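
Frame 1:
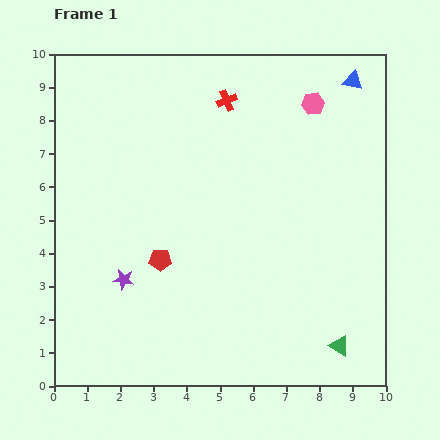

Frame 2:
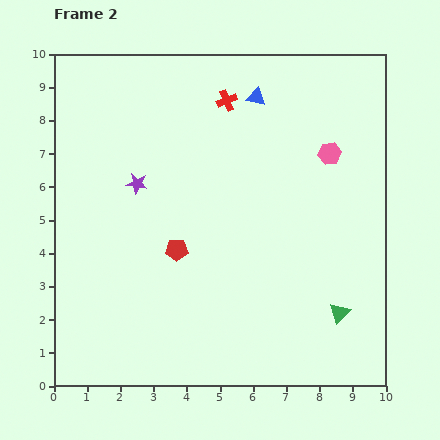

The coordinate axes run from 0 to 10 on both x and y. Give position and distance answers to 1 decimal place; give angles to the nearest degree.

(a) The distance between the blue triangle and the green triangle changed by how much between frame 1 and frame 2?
-1.0

Distance in frame 1: 8.0. Distance in frame 2: 7.0.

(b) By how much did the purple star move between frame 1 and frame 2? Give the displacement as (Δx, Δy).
(0.4, 2.9)

The purple star was at (2.1, 3.2) in frame 1 and (2.5, 6.1) in frame 2.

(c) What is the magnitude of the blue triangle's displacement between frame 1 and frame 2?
2.9

The blue triangle moved from (9.0, 9.2) to (6.1, 8.7), a distance of √(2.9² + 0.5²) ≈ 2.9.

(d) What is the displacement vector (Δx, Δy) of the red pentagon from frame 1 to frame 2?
(0.5, 0.3)

The red pentagon was at (3.2, 3.8) in frame 1 and (3.7, 4.1) in frame 2.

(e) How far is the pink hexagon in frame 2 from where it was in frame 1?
1.6

The pink hexagon moved from (7.8, 8.5) to (8.3, 7.0), a distance of √(0.5² + 1.5²) ≈ 1.6.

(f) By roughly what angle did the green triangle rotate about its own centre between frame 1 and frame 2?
41° clockwise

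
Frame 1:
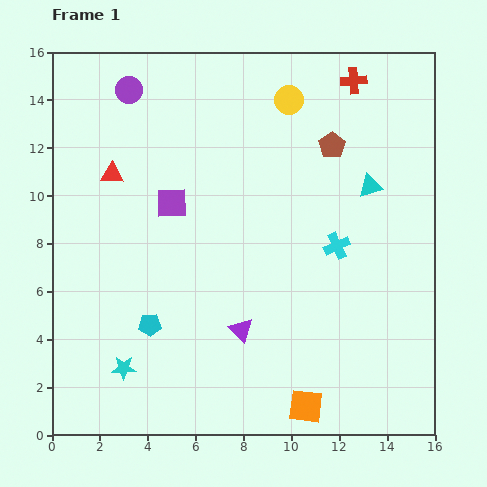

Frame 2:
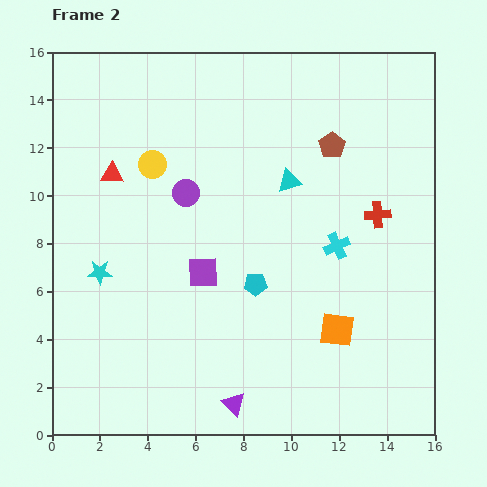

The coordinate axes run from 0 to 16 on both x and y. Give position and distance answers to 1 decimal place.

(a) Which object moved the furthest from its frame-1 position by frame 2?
the yellow circle

(moved 6.3; next 5.7)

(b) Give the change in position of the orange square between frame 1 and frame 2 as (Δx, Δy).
(1.3, 3.2)

The orange square was at (10.6, 1.2) in frame 1 and (11.9, 4.4) in frame 2.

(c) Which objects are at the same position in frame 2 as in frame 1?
the cyan cross, the red triangle, the brown pentagon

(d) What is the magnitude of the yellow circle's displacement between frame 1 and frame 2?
6.3

The yellow circle moved from (9.9, 14.0) to (4.2, 11.3), a distance of √(5.7² + 2.7²) ≈ 6.3.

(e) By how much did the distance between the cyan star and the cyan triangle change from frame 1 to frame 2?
-4.0

Distance in frame 1: 12.8. Distance in frame 2: 8.8.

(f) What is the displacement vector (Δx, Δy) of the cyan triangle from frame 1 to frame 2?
(-3.4, 0.2)

The cyan triangle was at (13.3, 10.4) in frame 1 and (9.9, 10.6) in frame 2.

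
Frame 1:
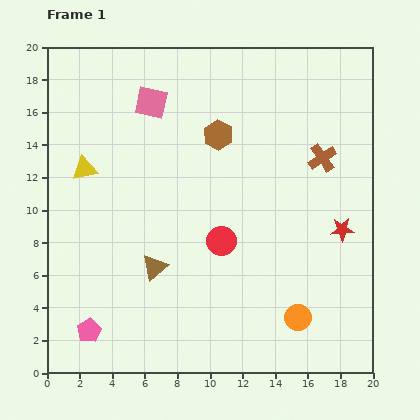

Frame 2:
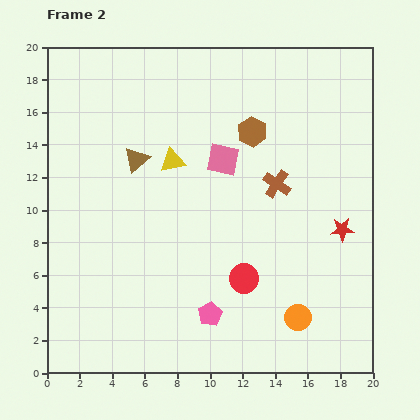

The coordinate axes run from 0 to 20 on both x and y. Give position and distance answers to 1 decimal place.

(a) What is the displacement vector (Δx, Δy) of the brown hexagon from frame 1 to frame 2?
(2.1, 0.2)

The brown hexagon was at (10.5, 14.6) in frame 1 and (12.6, 14.8) in frame 2.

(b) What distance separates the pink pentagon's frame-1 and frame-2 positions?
7.5

The pink pentagon moved from (2.6, 2.6) to (10.0, 3.6), a distance of √(7.4² + 1.0²) ≈ 7.5.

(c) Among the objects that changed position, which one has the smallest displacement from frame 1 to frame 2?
the brown hexagon

(moved 2.1)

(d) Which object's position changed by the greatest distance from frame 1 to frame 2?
the pink pentagon

(moved 7.5; next 6.7)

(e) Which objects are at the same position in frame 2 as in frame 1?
the orange circle, the red star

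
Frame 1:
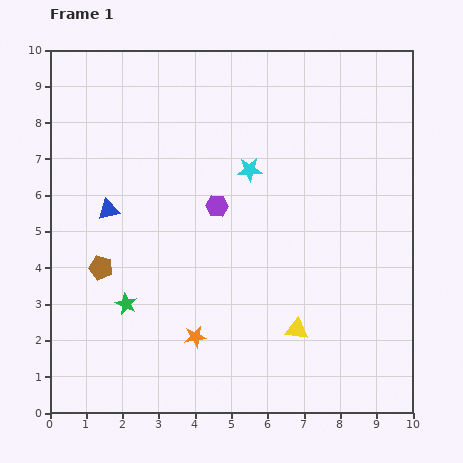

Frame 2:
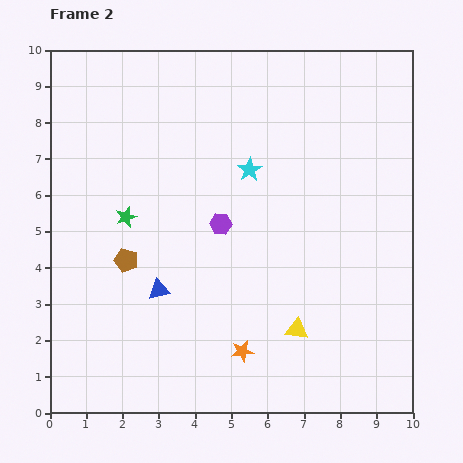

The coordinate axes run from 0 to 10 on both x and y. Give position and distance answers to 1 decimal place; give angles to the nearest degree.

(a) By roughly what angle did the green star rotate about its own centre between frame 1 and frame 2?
28° clockwise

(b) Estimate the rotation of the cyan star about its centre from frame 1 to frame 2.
30° counter-clockwise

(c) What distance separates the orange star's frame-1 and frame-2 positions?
1.4

The orange star moved from (4.0, 2.1) to (5.3, 1.7), a distance of √(1.3² + 0.4²) ≈ 1.4.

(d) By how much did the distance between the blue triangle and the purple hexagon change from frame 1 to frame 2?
-0.5

Distance in frame 1: 3.0. Distance in frame 2: 2.5.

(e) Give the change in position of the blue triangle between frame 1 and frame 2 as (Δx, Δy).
(1.4, -2.2)

The blue triangle was at (1.6, 5.6) in frame 1 and (3.0, 3.4) in frame 2.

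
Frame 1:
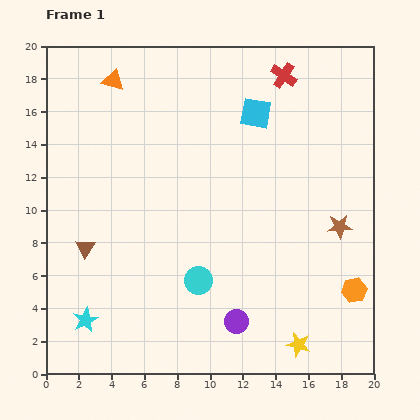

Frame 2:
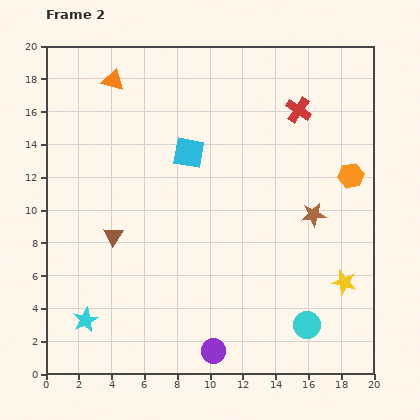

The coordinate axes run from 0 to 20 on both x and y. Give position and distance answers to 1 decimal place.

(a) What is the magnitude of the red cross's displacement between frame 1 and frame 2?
2.3

The red cross moved from (14.5, 18.2) to (15.4, 16.1), a distance of √(0.9² + 2.1²) ≈ 2.3.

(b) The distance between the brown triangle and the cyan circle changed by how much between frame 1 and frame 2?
+5.8

Distance in frame 1: 7.2. Distance in frame 2: 13.0.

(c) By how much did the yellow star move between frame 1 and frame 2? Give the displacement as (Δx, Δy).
(2.8, 3.8)

The yellow star was at (15.4, 1.8) in frame 1 and (18.2, 5.6) in frame 2.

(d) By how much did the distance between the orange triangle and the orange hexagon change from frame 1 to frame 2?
-3.9

Distance in frame 1: 19.5. Distance in frame 2: 15.6.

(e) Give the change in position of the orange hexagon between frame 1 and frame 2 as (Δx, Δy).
(-0.2, 7.0)

The orange hexagon was at (18.8, 5.1) in frame 1 and (18.6, 12.1) in frame 2.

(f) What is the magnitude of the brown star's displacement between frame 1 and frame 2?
1.7

The brown star moved from (17.9, 9.0) to (16.3, 9.7), a distance of √(1.6² + 0.7²) ≈ 1.7.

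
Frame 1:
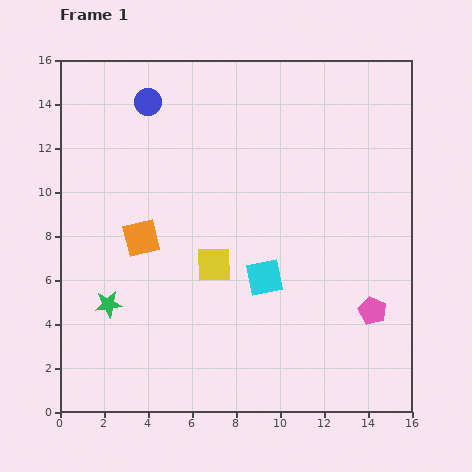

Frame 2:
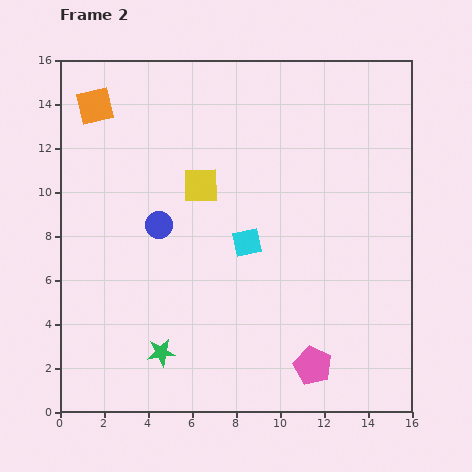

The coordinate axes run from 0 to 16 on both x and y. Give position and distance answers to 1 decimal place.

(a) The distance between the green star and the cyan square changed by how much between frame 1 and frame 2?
-0.9

Distance in frame 1: 7.2. Distance in frame 2: 6.3.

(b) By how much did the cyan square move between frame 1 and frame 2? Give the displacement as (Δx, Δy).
(-0.8, 1.6)

The cyan square was at (9.3, 6.1) in frame 1 and (8.5, 7.7) in frame 2.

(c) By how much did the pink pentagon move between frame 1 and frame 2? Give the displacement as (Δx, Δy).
(-2.7, -2.5)

The pink pentagon was at (14.2, 4.6) in frame 1 and (11.5, 2.1) in frame 2.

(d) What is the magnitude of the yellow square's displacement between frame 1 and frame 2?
3.6

The yellow square moved from (7.0, 6.7) to (6.4, 10.3), a distance of √(0.6² + 3.6²) ≈ 3.6.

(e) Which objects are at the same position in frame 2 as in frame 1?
none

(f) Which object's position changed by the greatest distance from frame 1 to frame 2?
the orange square

(moved 6.4; next 5.6)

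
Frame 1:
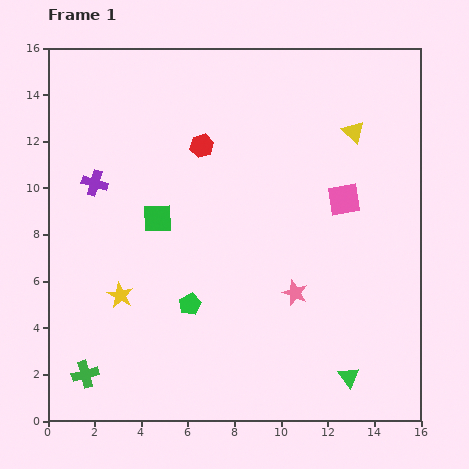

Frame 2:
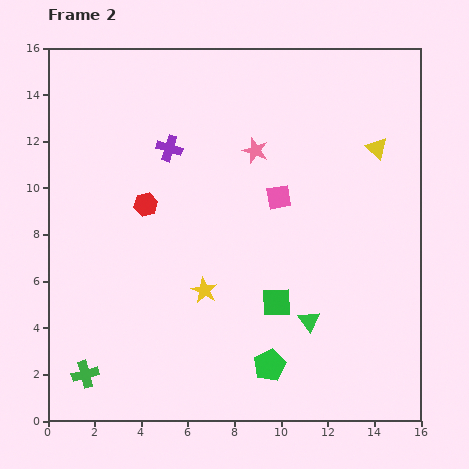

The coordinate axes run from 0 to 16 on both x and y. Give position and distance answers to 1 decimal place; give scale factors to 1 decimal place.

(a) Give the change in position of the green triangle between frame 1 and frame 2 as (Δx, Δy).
(-1.7, 2.4)

The green triangle was at (12.9, 1.9) in frame 1 and (11.2, 4.3) in frame 2.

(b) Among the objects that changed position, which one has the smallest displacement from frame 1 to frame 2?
the yellow triangle

(moved 1.2)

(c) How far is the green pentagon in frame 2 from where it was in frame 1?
4.3

The green pentagon moved from (6.1, 5.0) to (9.5, 2.4), a distance of √(3.4² + 2.6²) ≈ 4.3.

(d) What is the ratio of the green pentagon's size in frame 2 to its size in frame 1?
1.4×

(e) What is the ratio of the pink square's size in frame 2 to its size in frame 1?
0.8×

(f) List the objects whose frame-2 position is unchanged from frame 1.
the green cross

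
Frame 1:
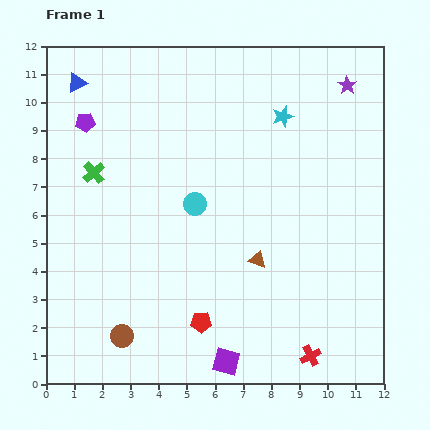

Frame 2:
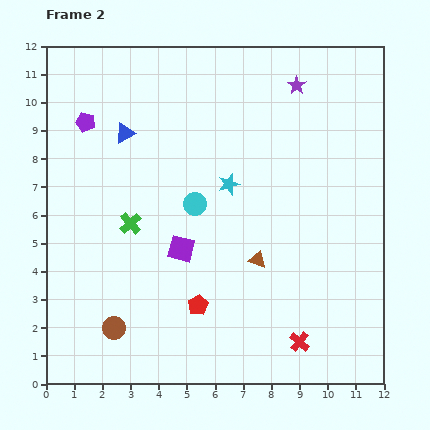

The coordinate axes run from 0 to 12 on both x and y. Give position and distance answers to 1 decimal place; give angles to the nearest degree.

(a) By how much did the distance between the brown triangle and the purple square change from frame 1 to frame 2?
-1.1

Distance in frame 1: 3.8. Distance in frame 2: 2.7.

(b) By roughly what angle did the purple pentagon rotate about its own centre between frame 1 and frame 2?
19° clockwise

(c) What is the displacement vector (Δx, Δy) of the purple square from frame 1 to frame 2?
(-1.6, 4.0)

The purple square was at (6.4, 0.8) in frame 1 and (4.8, 4.8) in frame 2.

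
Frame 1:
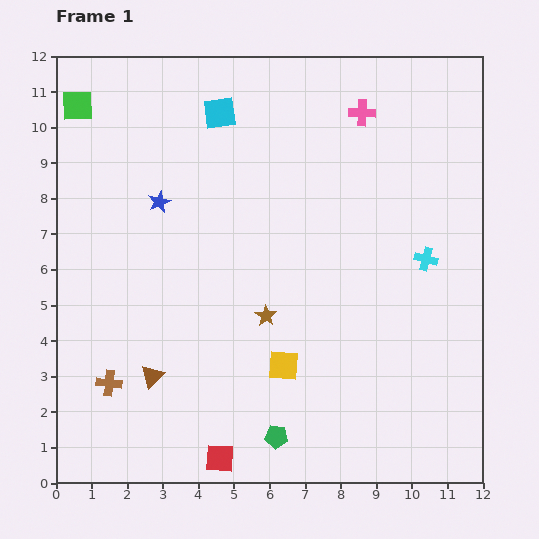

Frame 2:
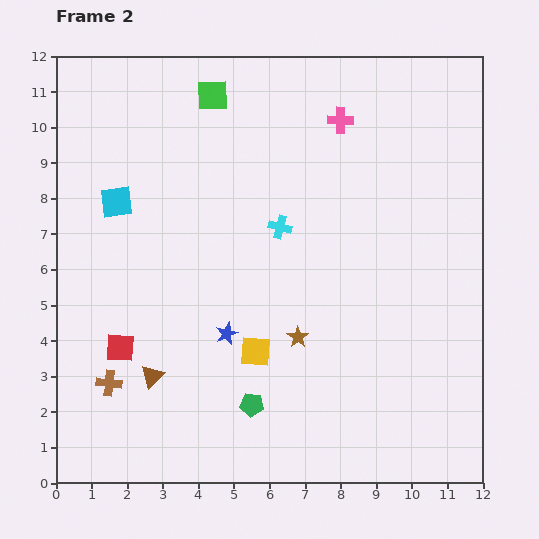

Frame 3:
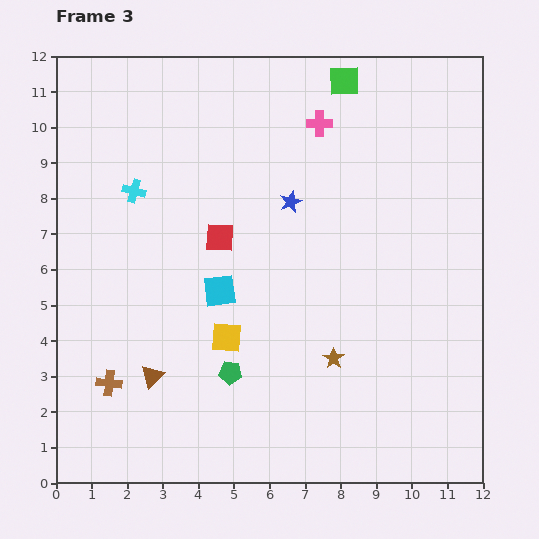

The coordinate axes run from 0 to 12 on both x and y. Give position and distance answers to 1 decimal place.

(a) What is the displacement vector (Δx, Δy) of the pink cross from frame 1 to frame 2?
(-0.6, -0.2)

The pink cross was at (8.6, 10.4) in frame 1 and (8.0, 10.2) in frame 2.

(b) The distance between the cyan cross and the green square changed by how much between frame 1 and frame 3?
-4.0

Distance in frame 1: 10.7. Distance in frame 3: 6.7.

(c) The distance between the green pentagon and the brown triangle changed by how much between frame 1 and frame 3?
-1.7

Distance in frame 1: 3.9. Distance in frame 3: 2.2.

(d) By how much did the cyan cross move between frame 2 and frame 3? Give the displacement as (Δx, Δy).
(-4.1, 1.0)

The cyan cross was at (6.3, 7.2) in frame 2 and (2.2, 8.2) in frame 3.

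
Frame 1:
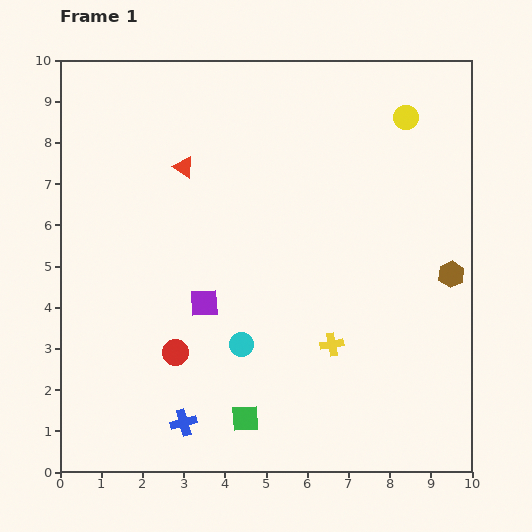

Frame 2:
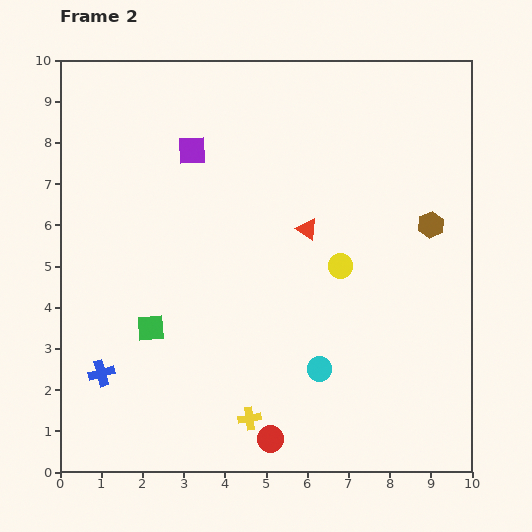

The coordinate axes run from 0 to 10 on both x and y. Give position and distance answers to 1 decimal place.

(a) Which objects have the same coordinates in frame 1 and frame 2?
none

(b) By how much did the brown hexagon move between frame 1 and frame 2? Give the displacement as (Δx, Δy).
(-0.5, 1.2)

The brown hexagon was at (9.5, 4.8) in frame 1 and (9.0, 6.0) in frame 2.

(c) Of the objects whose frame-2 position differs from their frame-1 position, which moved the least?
the brown hexagon

(moved 1.3)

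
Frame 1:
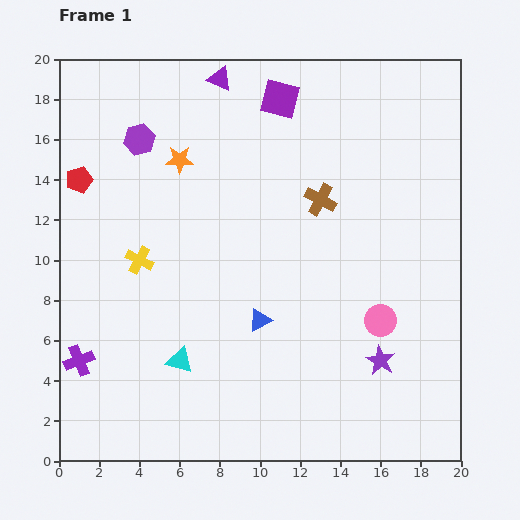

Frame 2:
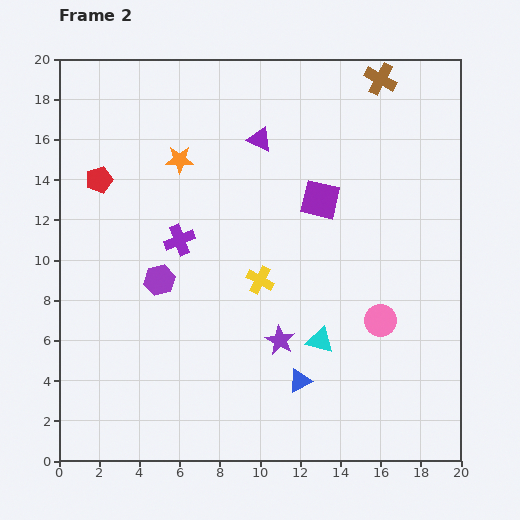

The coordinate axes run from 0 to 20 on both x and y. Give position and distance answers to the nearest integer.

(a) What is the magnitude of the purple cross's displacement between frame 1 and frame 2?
8

The purple cross moved from (1, 5) to (6, 11), a distance of √(5² + 6²) ≈ 8.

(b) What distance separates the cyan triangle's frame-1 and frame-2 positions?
7

The cyan triangle moved from (6, 5) to (13, 6), a distance of √(7² + 1²) ≈ 7.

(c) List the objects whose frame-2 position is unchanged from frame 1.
the pink circle, the orange star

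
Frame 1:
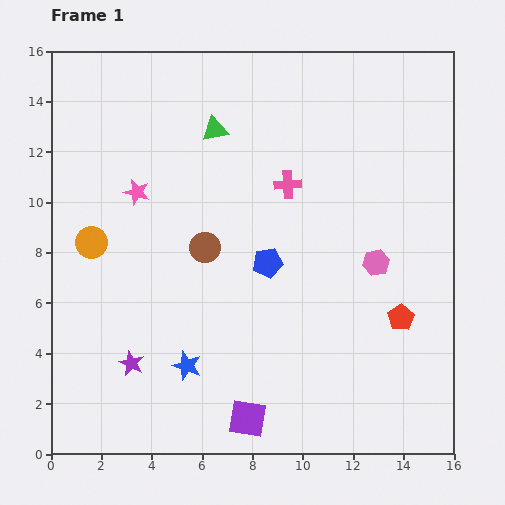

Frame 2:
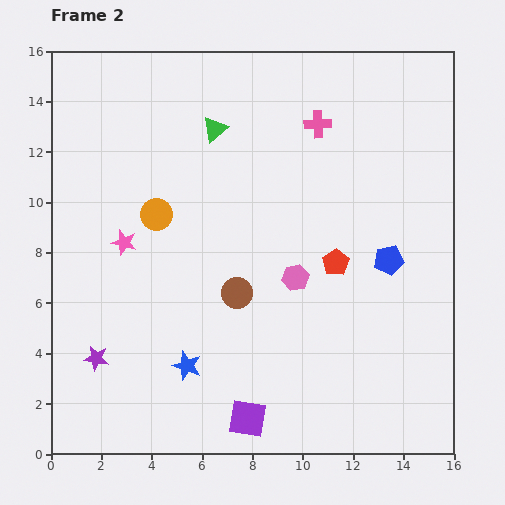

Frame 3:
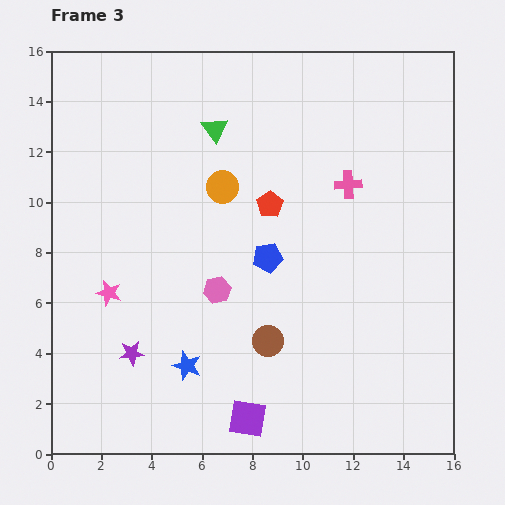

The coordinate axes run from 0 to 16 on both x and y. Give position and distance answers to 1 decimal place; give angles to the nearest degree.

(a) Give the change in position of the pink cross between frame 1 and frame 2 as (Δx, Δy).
(1.2, 2.4)

The pink cross was at (9.4, 10.7) in frame 1 and (10.6, 13.1) in frame 2.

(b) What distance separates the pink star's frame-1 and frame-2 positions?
2.1

The pink star moved from (3.4, 10.4) to (2.9, 8.4), a distance of √(0.5² + 2.0²) ≈ 2.1.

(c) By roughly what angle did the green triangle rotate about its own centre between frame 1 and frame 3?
55° counter-clockwise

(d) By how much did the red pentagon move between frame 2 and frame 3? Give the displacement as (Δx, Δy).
(-2.6, 2.3)

The red pentagon was at (11.3, 7.6) in frame 2 and (8.7, 9.9) in frame 3.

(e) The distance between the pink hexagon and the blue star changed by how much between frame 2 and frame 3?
-2.3

Distance in frame 2: 5.5. Distance in frame 3: 3.2.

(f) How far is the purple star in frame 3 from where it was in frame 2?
1.4

The purple star moved from (1.8, 3.8) to (3.2, 4.0), a distance of √(1.4² + 0.2²) ≈ 1.4.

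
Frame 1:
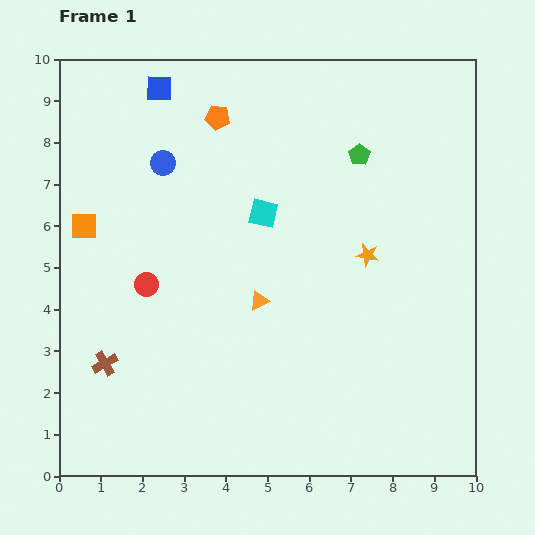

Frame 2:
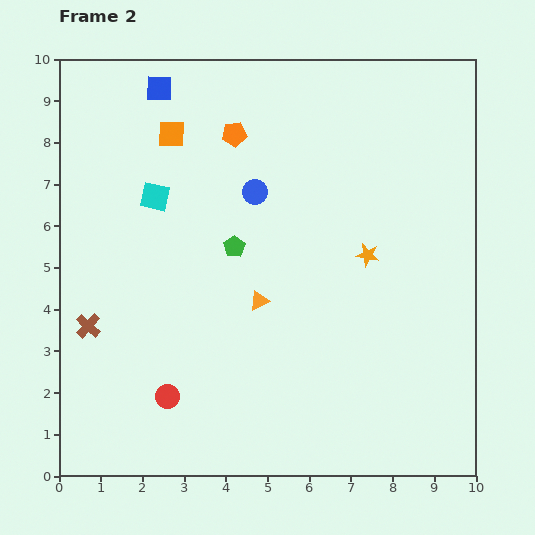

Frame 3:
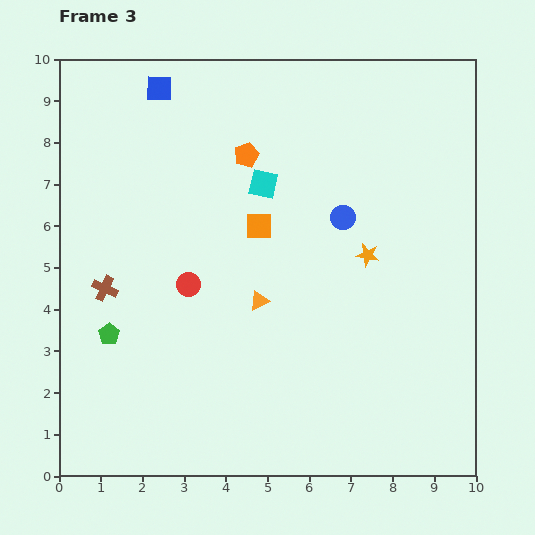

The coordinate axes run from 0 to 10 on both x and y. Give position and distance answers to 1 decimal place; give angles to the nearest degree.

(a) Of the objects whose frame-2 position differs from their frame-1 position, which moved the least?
the orange pentagon

(moved 0.6)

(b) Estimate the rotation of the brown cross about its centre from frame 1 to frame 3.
36° counter-clockwise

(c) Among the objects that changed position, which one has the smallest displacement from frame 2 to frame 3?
the orange pentagon

(moved 0.6)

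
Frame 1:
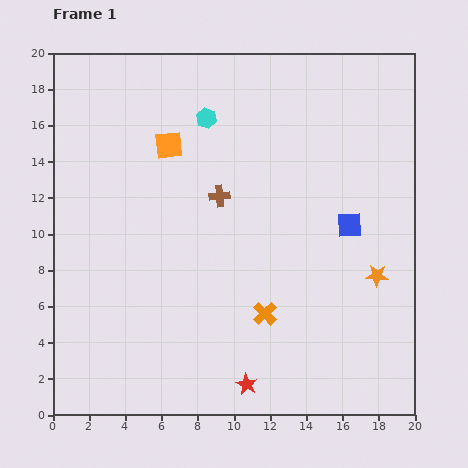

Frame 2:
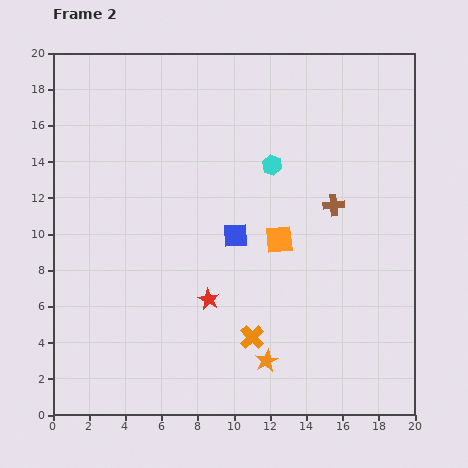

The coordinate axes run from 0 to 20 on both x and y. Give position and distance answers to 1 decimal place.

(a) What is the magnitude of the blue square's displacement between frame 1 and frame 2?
6.3

The blue square moved from (16.4, 10.5) to (10.1, 9.9), a distance of √(6.3² + 0.6²) ≈ 6.3.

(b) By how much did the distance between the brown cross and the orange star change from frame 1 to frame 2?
-0.3

Distance in frame 1: 9.7. Distance in frame 2: 9.4.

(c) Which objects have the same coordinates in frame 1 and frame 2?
none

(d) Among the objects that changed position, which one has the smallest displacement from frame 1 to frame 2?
the orange cross

(moved 1.5)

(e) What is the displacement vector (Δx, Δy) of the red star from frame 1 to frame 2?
(-2.1, 4.7)

The red star was at (10.7, 1.7) in frame 1 and (8.6, 6.4) in frame 2.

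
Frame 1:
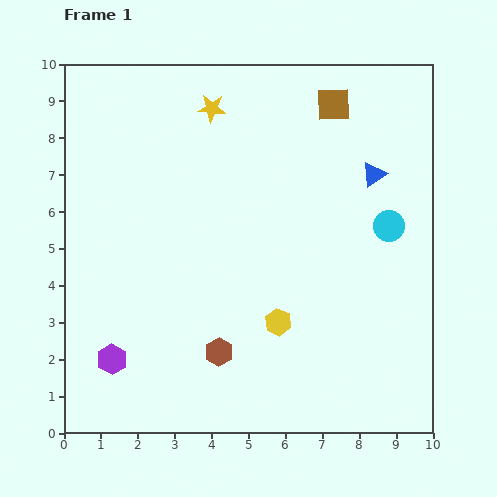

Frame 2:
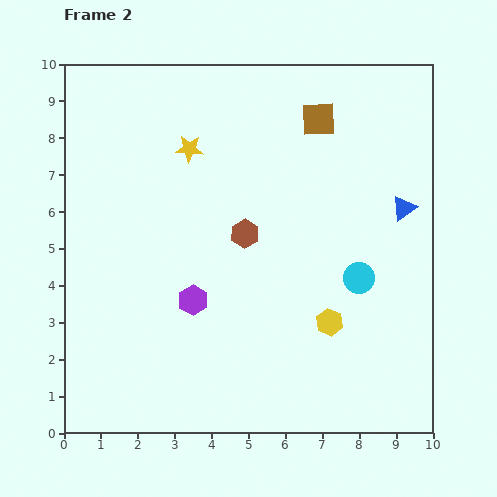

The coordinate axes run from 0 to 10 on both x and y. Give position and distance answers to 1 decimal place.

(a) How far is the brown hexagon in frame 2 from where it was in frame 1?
3.3

The brown hexagon moved from (4.2, 2.2) to (4.9, 5.4), a distance of √(0.7² + 3.2²) ≈ 3.3.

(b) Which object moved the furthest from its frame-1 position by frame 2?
the brown hexagon

(moved 3.3; next 2.7)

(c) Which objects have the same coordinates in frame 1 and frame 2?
none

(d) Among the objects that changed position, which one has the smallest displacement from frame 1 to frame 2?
the brown square

(moved 0.6)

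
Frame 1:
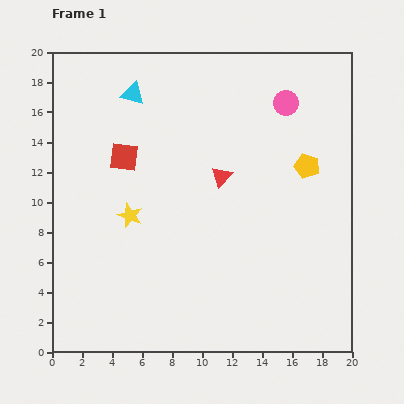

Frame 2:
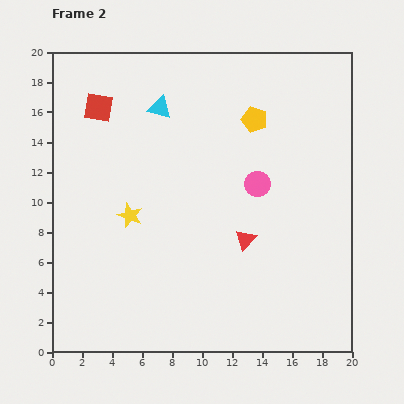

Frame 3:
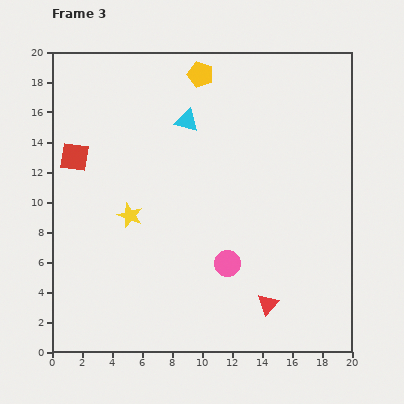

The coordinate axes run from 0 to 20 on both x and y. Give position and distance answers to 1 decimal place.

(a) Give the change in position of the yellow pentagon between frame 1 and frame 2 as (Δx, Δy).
(-3.5, 3.1)

The yellow pentagon was at (17.0, 12.4) in frame 1 and (13.5, 15.5) in frame 2.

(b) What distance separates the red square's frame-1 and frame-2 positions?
3.7

The red square moved from (4.8, 13.0) to (3.1, 16.3), a distance of √(1.7² + 3.3²) ≈ 3.7.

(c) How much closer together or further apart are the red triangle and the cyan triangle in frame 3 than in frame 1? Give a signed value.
+5.2

Distance in frame 1: 8.1. Distance in frame 3: 13.3.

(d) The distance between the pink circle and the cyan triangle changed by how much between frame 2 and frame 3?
+1.6

Distance in frame 2: 8.3. Distance in frame 3: 9.9.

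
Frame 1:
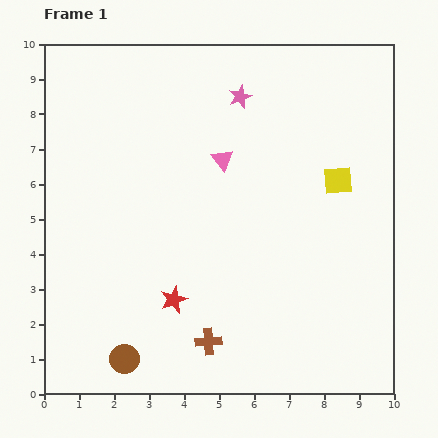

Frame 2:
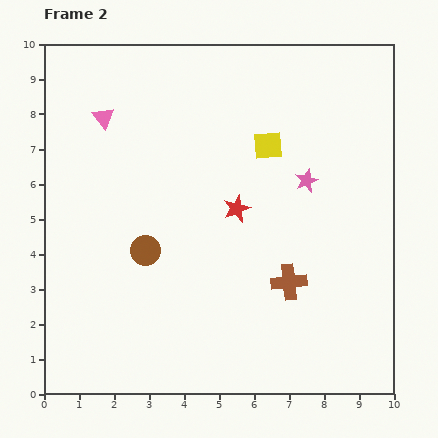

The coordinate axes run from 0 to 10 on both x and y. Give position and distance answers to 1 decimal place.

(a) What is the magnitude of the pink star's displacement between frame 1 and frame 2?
3.1

The pink star moved from (5.6, 8.5) to (7.5, 6.1), a distance of √(1.9² + 2.4²) ≈ 3.1.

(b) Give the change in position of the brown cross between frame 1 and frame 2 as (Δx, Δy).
(2.3, 1.7)

The brown cross was at (4.7, 1.5) in frame 1 and (7.0, 3.2) in frame 2.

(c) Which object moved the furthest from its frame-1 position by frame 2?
the pink triangle

(moved 3.6; next 3.2)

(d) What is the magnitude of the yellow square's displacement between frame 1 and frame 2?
2.2

The yellow square moved from (8.4, 6.1) to (6.4, 7.1), a distance of √(2.0² + 1.0²) ≈ 2.2.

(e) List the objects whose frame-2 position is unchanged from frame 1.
none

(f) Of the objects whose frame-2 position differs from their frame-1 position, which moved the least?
the yellow square

(moved 2.2)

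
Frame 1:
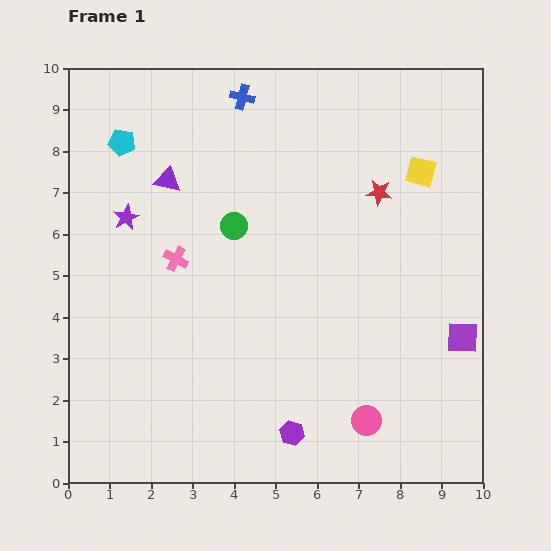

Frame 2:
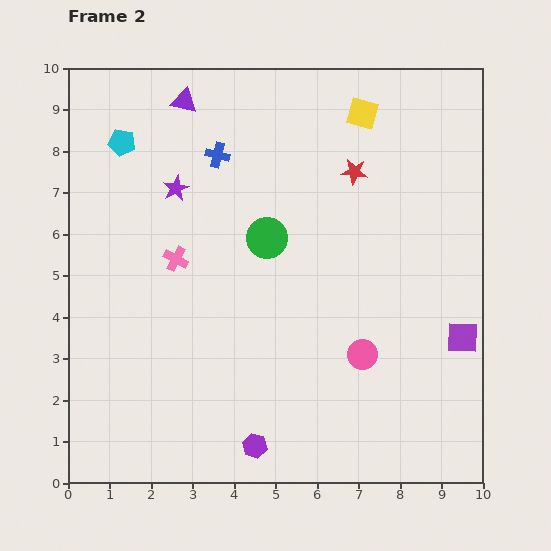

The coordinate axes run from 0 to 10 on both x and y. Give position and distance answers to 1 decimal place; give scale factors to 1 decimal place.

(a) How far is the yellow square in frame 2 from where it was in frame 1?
2.0

The yellow square moved from (8.5, 7.5) to (7.1, 8.9), a distance of √(1.4² + 1.4²) ≈ 2.0.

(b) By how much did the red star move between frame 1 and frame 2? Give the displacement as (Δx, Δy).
(-0.6, 0.5)

The red star was at (7.5, 7.0) in frame 1 and (6.9, 7.5) in frame 2.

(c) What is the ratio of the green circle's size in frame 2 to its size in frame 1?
1.5×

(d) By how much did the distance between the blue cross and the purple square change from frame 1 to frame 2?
-0.5

Distance in frame 1: 7.9. Distance in frame 2: 7.4.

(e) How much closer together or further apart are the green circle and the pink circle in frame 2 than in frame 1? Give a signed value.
-2.1

Distance in frame 1: 5.7. Distance in frame 2: 3.6.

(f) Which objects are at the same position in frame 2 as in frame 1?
the pink cross, the purple square, the cyan pentagon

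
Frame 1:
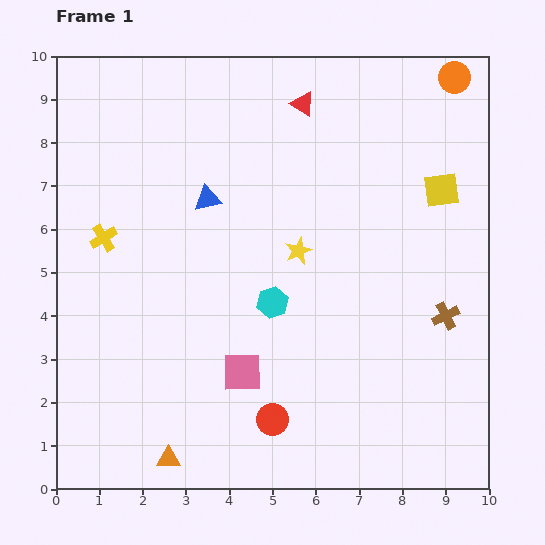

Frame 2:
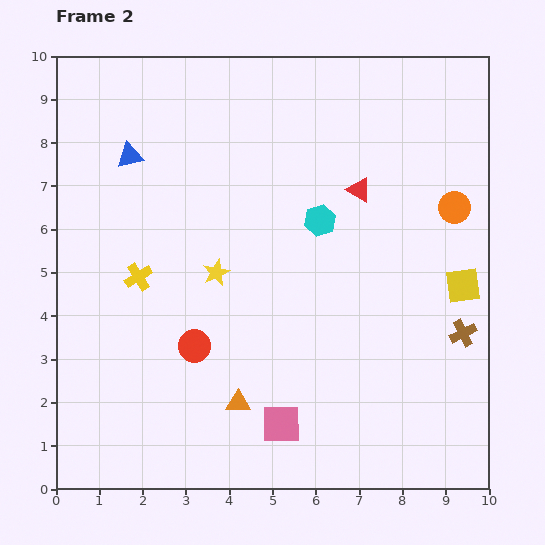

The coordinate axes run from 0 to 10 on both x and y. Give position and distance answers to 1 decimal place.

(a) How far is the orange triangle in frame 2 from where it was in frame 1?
2.1

The orange triangle moved from (2.6, 0.7) to (4.2, 2.0), a distance of √(1.6² + 1.3²) ≈ 2.1.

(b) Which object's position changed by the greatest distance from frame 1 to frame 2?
the orange circle

(moved 3.0; next 2.5)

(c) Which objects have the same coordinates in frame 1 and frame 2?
none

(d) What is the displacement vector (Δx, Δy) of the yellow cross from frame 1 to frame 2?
(0.8, -0.9)

The yellow cross was at (1.1, 5.8) in frame 1 and (1.9, 4.9) in frame 2.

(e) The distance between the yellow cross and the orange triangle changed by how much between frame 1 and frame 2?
-1.6

Distance in frame 1: 5.3. Distance in frame 2: 3.7.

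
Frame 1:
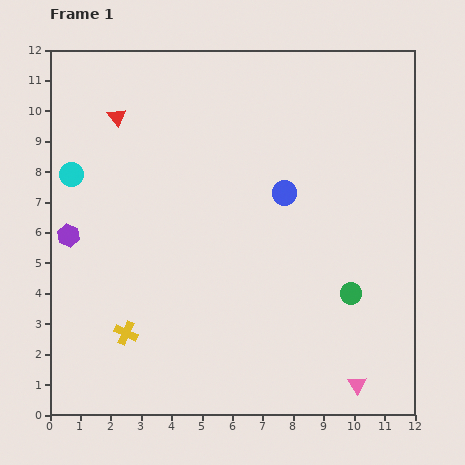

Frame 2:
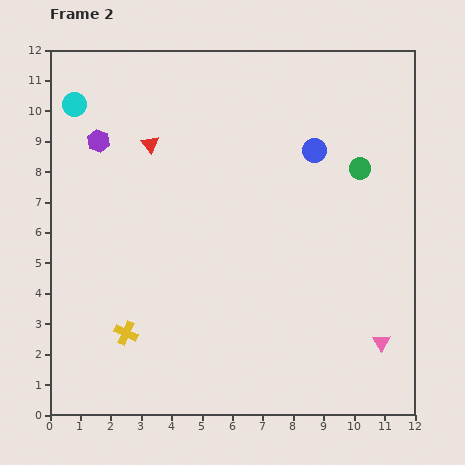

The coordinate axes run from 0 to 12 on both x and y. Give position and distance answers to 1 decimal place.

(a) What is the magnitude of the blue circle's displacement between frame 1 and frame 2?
1.7

The blue circle moved from (7.7, 7.3) to (8.7, 8.7), a distance of √(1.0² + 1.4²) ≈ 1.7.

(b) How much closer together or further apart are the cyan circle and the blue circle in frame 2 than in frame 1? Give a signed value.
+1.0

Distance in frame 1: 7.0. Distance in frame 2: 8.0.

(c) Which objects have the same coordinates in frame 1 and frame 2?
the yellow cross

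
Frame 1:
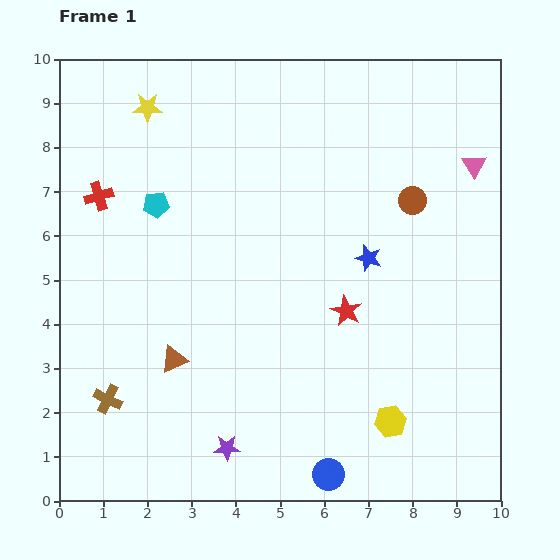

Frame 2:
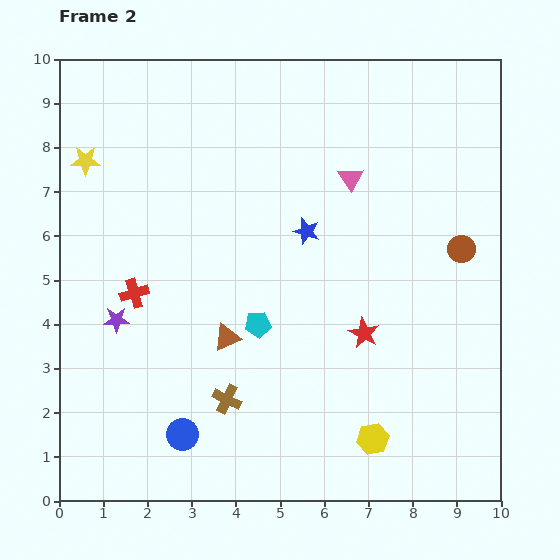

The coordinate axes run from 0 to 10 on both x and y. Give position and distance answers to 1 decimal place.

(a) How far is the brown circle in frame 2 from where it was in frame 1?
1.6

The brown circle moved from (8.0, 6.8) to (9.1, 5.7), a distance of √(1.1² + 1.1²) ≈ 1.6.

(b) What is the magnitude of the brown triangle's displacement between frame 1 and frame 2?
1.3

The brown triangle moved from (2.6, 3.2) to (3.8, 3.7), a distance of √(1.2² + 0.5²) ≈ 1.3.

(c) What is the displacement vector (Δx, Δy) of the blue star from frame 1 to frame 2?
(-1.4, 0.6)

The blue star was at (7.0, 5.5) in frame 1 and (5.6, 6.1) in frame 2.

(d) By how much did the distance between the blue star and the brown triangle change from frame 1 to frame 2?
-2.0

Distance in frame 1: 5.0. Distance in frame 2: 3.0.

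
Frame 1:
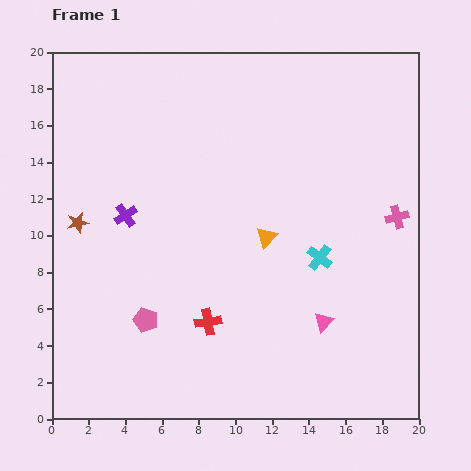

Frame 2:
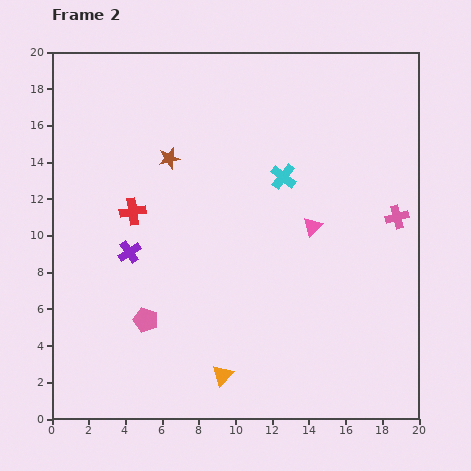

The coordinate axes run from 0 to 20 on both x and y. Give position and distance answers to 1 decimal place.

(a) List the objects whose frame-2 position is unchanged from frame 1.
the pink pentagon, the pink cross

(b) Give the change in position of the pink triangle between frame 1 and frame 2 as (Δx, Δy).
(-0.6, 5.2)

The pink triangle was at (14.8, 5.3) in frame 1 and (14.2, 10.5) in frame 2.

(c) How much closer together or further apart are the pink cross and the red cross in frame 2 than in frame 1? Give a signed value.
+2.6

Distance in frame 1: 11.8. Distance in frame 2: 14.4.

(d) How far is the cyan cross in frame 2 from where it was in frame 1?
4.8

The cyan cross moved from (14.6, 8.8) to (12.6, 13.2), a distance of √(2.0² + 4.4²) ≈ 4.8.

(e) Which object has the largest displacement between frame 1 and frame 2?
the orange triangle

(moved 7.9; next 7.3)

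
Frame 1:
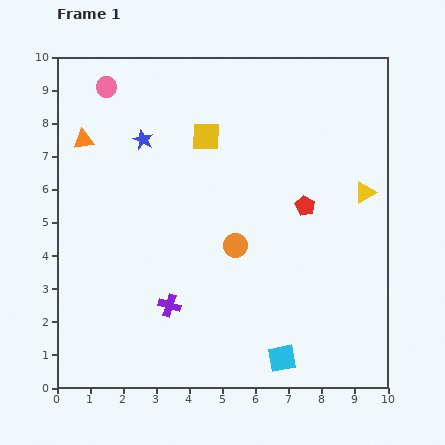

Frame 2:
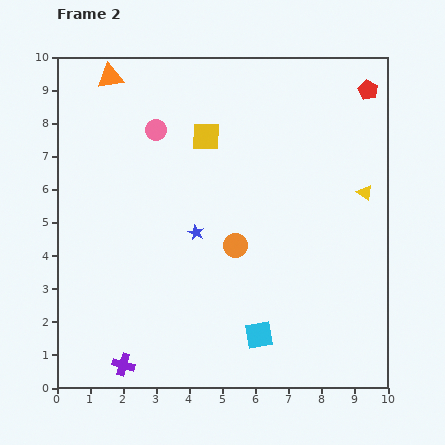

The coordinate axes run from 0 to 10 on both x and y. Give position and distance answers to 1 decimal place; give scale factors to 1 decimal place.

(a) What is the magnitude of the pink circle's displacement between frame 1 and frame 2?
2.0

The pink circle moved from (1.5, 9.1) to (3.0, 7.8), a distance of √(1.5² + 1.3²) ≈ 2.0.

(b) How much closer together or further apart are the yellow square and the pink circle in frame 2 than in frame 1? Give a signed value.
-1.9

Distance in frame 1: 3.4. Distance in frame 2: 1.5.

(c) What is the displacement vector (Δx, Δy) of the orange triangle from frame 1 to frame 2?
(0.8, 1.9)

The orange triangle was at (0.8, 7.5) in frame 1 and (1.6, 9.4) in frame 2.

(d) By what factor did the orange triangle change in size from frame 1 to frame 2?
1.3×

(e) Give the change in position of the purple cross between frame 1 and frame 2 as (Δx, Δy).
(-1.4, -1.8)

The purple cross was at (3.4, 2.5) in frame 1 and (2.0, 0.7) in frame 2.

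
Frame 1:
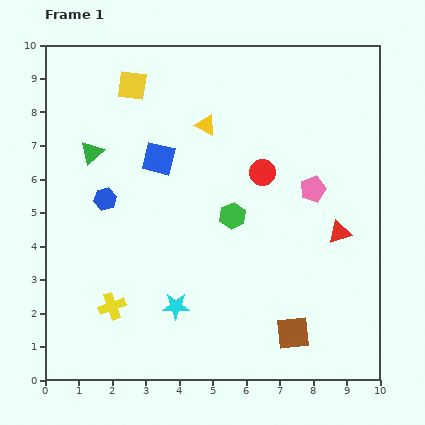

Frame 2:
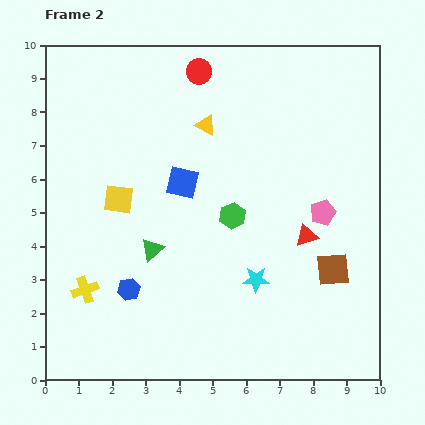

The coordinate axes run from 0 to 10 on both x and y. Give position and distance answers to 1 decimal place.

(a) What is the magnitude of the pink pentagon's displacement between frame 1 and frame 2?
0.8

The pink pentagon moved from (8.0, 5.7) to (8.3, 5.0), a distance of √(0.3² + 0.7²) ≈ 0.8.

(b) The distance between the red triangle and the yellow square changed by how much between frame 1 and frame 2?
-1.9

Distance in frame 1: 7.6. Distance in frame 2: 5.7.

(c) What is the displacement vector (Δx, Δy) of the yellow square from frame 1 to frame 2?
(-0.4, -3.4)

The yellow square was at (2.6, 8.8) in frame 1 and (2.2, 5.4) in frame 2.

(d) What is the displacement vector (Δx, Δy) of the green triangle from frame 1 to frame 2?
(1.8, -2.9)

The green triangle was at (1.4, 6.8) in frame 1 and (3.2, 3.9) in frame 2.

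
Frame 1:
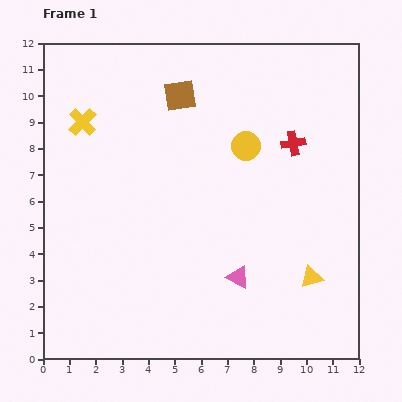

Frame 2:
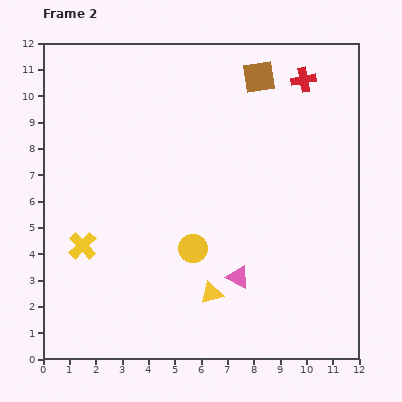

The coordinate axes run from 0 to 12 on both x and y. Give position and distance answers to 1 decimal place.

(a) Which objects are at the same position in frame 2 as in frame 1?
the pink triangle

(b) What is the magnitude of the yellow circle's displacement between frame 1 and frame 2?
4.4

The yellow circle moved from (7.7, 8.1) to (5.7, 4.2), a distance of √(2.0² + 3.9²) ≈ 4.4.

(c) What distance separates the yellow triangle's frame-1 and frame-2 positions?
3.8

The yellow triangle moved from (10.2, 3.1) to (6.4, 2.5), a distance of √(3.8² + 0.6²) ≈ 3.8.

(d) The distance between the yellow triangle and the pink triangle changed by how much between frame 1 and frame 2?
-1.6

Distance in frame 1: 2.8. Distance in frame 2: 1.2.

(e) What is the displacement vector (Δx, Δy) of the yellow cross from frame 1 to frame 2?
(0.0, -4.7)

The yellow cross was at (1.5, 9.0) in frame 1 and (1.5, 4.3) in frame 2.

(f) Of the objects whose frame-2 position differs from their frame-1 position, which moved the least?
the red cross

(moved 2.4)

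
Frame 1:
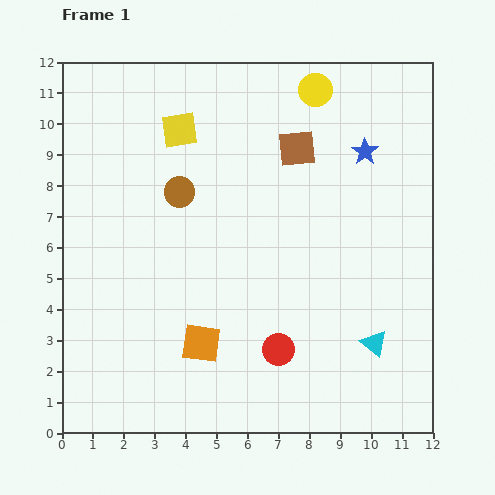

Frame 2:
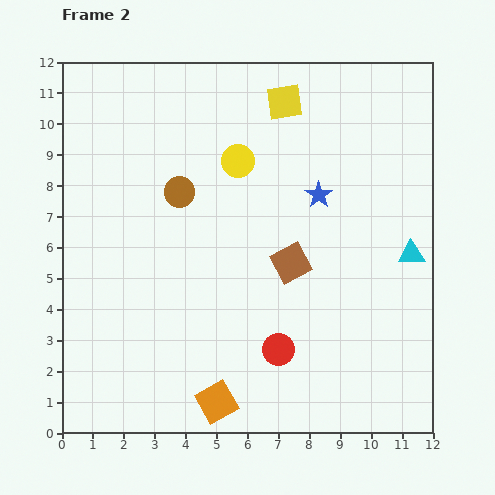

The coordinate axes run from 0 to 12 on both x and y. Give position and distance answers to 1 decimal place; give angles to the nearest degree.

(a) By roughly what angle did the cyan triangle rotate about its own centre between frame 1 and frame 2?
40° counter-clockwise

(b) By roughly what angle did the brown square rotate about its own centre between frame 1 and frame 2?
22° counter-clockwise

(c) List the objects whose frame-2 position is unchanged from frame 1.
the red circle, the brown circle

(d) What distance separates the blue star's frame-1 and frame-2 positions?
2.1

The blue star moved from (9.8, 9.1) to (8.3, 7.7), a distance of √(1.5² + 1.4²) ≈ 2.1.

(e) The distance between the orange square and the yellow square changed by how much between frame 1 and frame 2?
+3.0

Distance in frame 1: 6.9. Distance in frame 2: 9.9.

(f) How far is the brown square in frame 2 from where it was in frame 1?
3.7

The brown square moved from (7.6, 9.2) to (7.4, 5.5), a distance of √(0.2² + 3.7²) ≈ 3.7.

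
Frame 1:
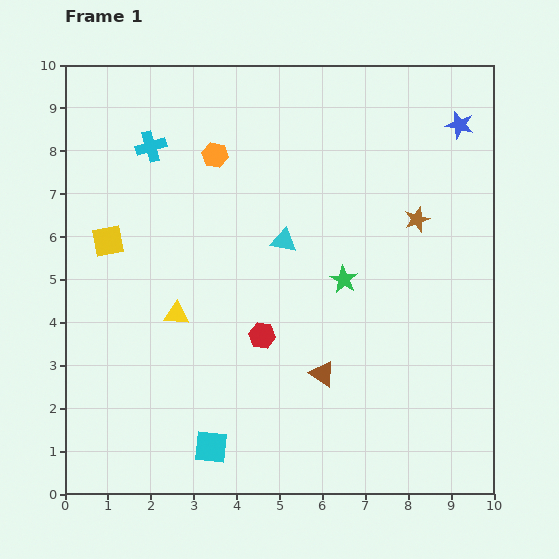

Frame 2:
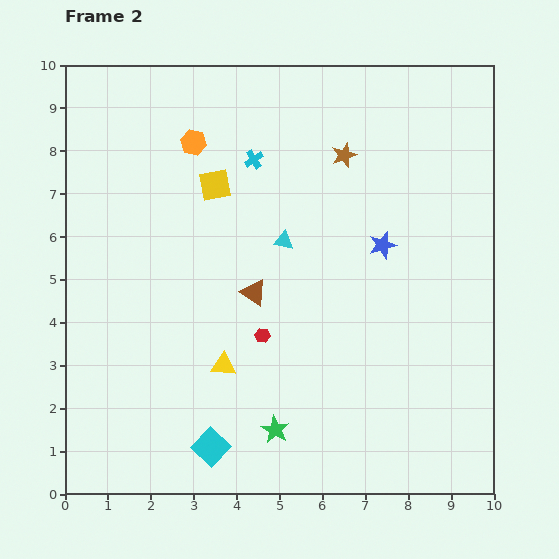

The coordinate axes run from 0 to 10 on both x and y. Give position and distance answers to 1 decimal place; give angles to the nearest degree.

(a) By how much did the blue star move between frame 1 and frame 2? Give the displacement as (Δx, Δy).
(-1.8, -2.8)

The blue star was at (9.2, 8.6) in frame 1 and (7.4, 5.8) in frame 2.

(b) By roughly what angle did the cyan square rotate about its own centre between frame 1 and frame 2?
38° clockwise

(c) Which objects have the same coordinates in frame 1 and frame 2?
the cyan square, the red hexagon, the cyan triangle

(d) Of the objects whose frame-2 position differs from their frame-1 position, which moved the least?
the orange hexagon

(moved 0.6)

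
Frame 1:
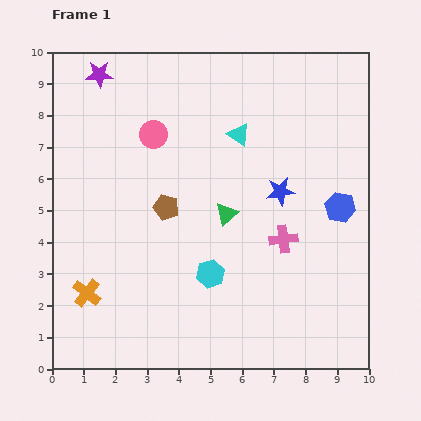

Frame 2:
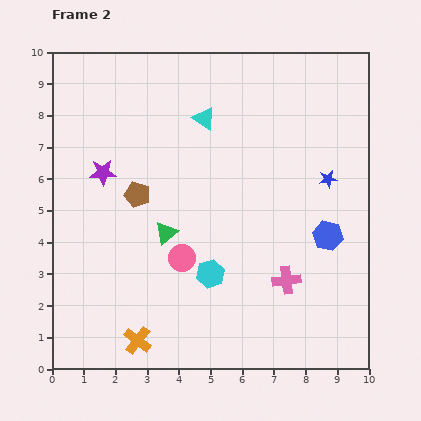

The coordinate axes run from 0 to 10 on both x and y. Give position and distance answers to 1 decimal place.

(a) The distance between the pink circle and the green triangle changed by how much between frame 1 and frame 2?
-2.5

Distance in frame 1: 3.4. Distance in frame 2: 0.9.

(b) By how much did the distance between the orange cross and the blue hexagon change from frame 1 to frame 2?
-1.6

Distance in frame 1: 8.4. Distance in frame 2: 6.8.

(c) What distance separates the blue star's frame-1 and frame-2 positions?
1.6

The blue star moved from (7.2, 5.6) to (8.7, 6.0), a distance of √(1.5² + 0.4²) ≈ 1.6.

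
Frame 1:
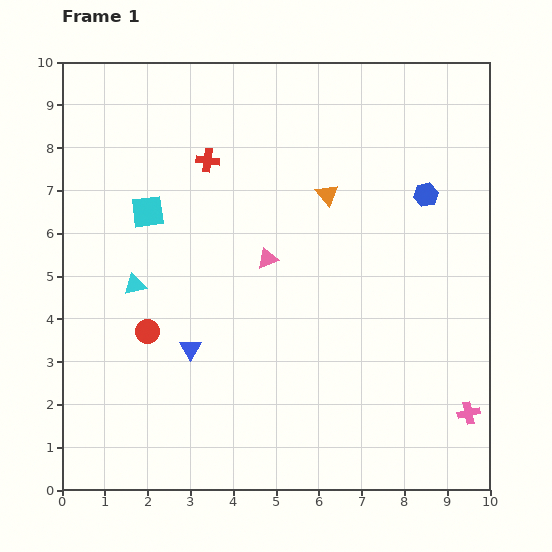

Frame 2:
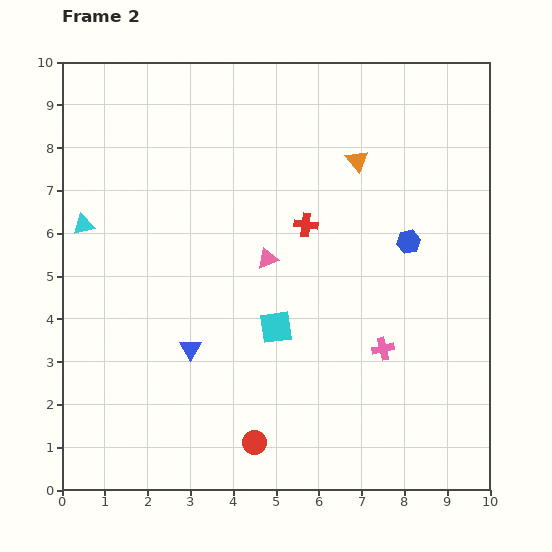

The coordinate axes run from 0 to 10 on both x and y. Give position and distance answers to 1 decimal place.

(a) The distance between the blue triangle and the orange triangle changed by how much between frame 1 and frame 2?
+1.1

Distance in frame 1: 4.8. Distance in frame 2: 5.9.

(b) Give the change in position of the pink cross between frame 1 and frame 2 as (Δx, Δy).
(-2.0, 1.5)

The pink cross was at (9.5, 1.8) in frame 1 and (7.5, 3.3) in frame 2.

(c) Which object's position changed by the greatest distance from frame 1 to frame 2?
the cyan square

(moved 4.0; next 3.6)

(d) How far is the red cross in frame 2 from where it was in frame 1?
2.7

The red cross moved from (3.4, 7.7) to (5.7, 6.2), a distance of √(2.3² + 1.5²) ≈ 2.7.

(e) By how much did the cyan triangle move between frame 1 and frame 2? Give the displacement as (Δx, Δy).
(-1.2, 1.4)

The cyan triangle was at (1.7, 4.8) in frame 1 and (0.5, 6.2) in frame 2.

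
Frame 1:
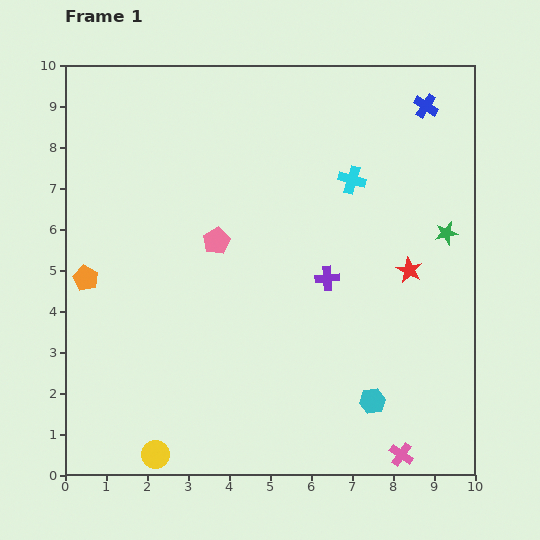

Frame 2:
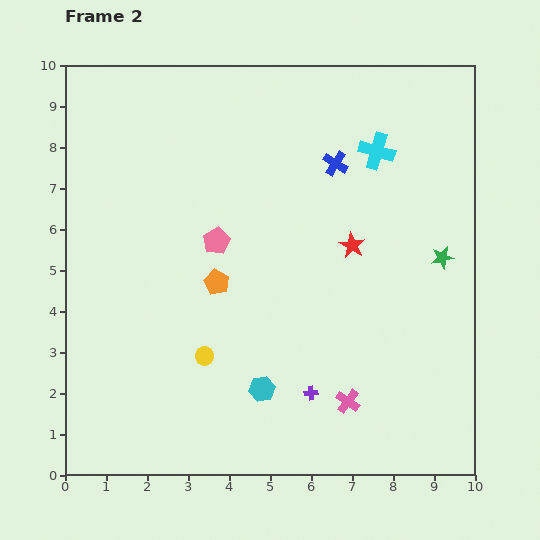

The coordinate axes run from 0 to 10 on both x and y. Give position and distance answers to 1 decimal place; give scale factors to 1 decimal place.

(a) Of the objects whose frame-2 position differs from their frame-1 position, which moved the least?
the green star

(moved 0.6)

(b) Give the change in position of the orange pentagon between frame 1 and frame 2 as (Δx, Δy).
(3.2, -0.1)

The orange pentagon was at (0.5, 4.8) in frame 1 and (3.7, 4.7) in frame 2.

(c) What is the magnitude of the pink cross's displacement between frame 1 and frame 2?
1.8

The pink cross moved from (8.2, 0.5) to (6.9, 1.8), a distance of √(1.3² + 1.3²) ≈ 1.8.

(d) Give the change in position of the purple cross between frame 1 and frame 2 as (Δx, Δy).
(-0.4, -2.8)

The purple cross was at (6.4, 4.8) in frame 1 and (6.0, 2.0) in frame 2.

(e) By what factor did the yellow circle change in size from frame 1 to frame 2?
0.7×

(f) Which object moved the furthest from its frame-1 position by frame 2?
the orange pentagon

(moved 3.2; next 2.8)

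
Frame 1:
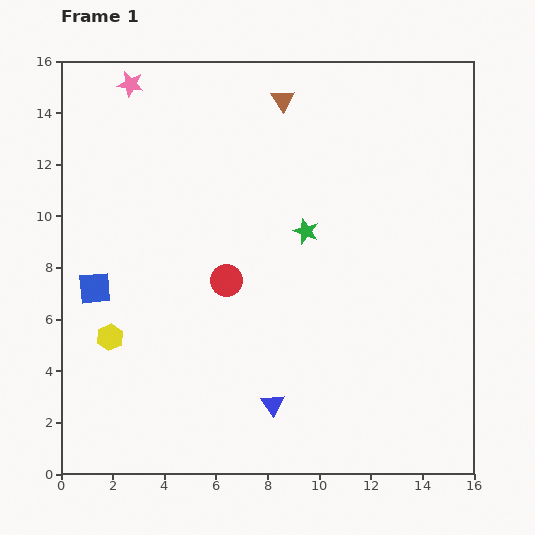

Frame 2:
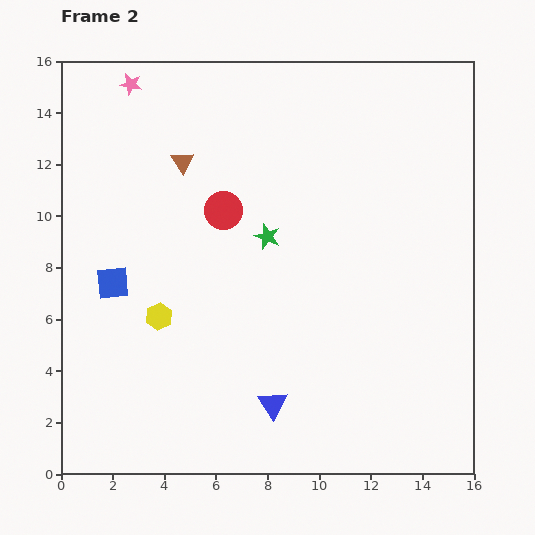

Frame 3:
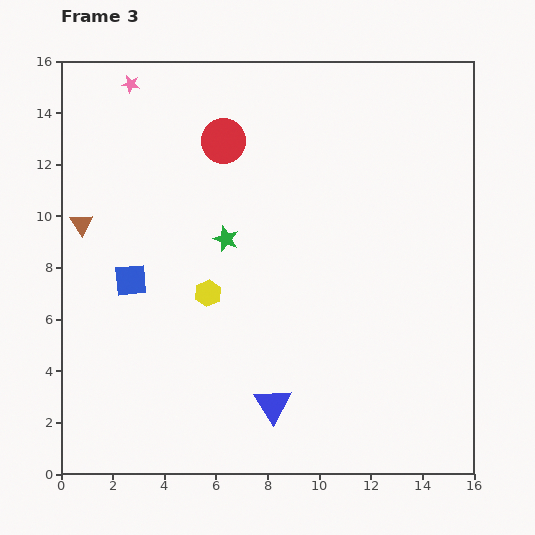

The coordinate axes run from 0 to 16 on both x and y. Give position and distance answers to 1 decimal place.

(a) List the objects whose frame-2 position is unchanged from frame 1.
the blue triangle, the pink star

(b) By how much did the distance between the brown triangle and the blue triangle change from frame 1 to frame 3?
-1.6

Distance in frame 1: 11.8. Distance in frame 3: 10.2.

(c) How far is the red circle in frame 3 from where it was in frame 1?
5.4

The red circle moved from (6.4, 7.5) to (6.3, 12.9), a distance of √(0.1² + 5.4²) ≈ 5.4.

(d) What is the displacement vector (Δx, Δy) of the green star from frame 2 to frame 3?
(-1.6, -0.1)

The green star was at (8.0, 9.2) in frame 2 and (6.4, 9.1) in frame 3.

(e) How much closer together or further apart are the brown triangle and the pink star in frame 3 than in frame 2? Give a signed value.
+2.1

Distance in frame 2: 3.6. Distance in frame 3: 5.7.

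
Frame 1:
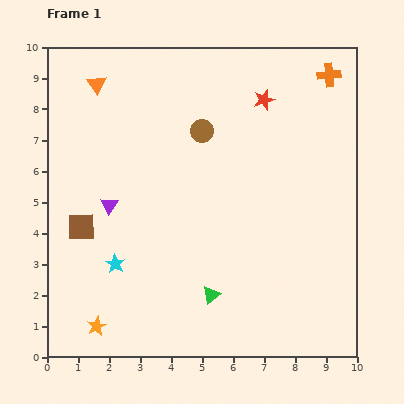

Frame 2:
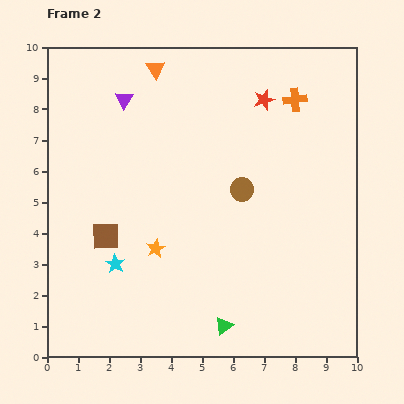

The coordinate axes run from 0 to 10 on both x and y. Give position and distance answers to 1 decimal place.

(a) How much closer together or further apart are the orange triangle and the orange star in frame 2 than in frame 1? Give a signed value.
-2.0

Distance in frame 1: 7.8. Distance in frame 2: 5.8.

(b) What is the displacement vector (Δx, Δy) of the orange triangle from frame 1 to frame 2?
(1.9, 0.5)

The orange triangle was at (1.6, 8.8) in frame 1 and (3.5, 9.3) in frame 2.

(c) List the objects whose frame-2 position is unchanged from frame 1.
the red star, the cyan star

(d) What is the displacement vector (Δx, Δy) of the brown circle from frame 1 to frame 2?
(1.3, -1.9)

The brown circle was at (5.0, 7.3) in frame 1 and (6.3, 5.4) in frame 2.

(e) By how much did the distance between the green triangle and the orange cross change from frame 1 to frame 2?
-0.4

Distance in frame 1: 8.1. Distance in frame 2: 7.7.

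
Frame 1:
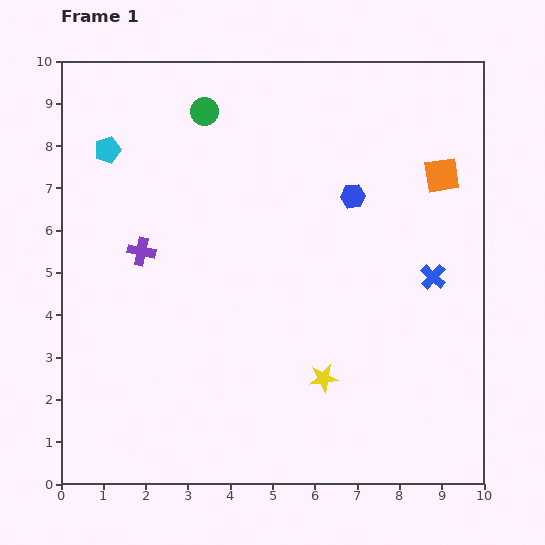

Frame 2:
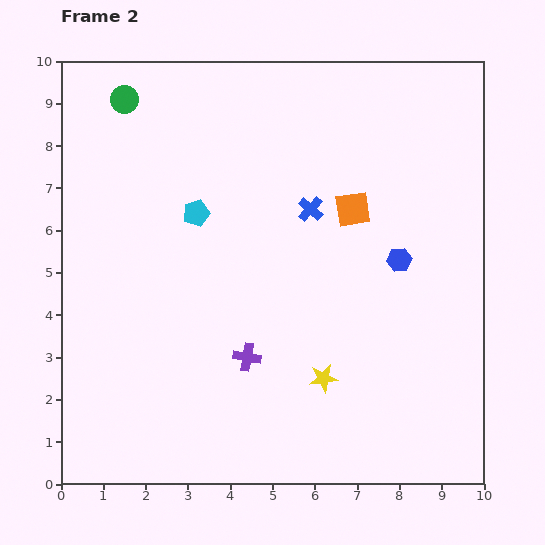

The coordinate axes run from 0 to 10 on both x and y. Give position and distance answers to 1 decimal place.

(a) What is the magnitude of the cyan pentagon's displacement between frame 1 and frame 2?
2.6

The cyan pentagon moved from (1.1, 7.9) to (3.2, 6.4), a distance of √(2.1² + 1.5²) ≈ 2.6.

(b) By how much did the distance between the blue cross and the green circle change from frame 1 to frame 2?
-1.6

Distance in frame 1: 6.7. Distance in frame 2: 5.1.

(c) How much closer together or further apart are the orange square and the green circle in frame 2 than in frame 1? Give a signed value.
+0.2

Distance in frame 1: 5.8. Distance in frame 2: 6.0.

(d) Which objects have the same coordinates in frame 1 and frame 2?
the yellow star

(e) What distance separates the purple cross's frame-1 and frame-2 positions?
3.5

The purple cross moved from (1.9, 5.5) to (4.4, 3.0), a distance of √(2.5² + 2.5²) ≈ 3.5.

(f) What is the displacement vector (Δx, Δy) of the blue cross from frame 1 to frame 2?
(-2.9, 1.6)

The blue cross was at (8.8, 4.9) in frame 1 and (5.9, 6.5) in frame 2.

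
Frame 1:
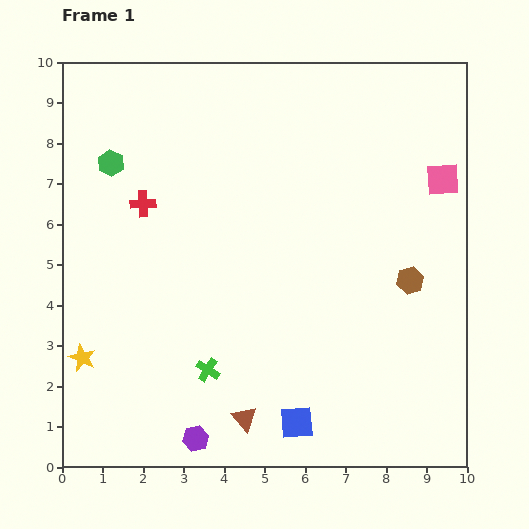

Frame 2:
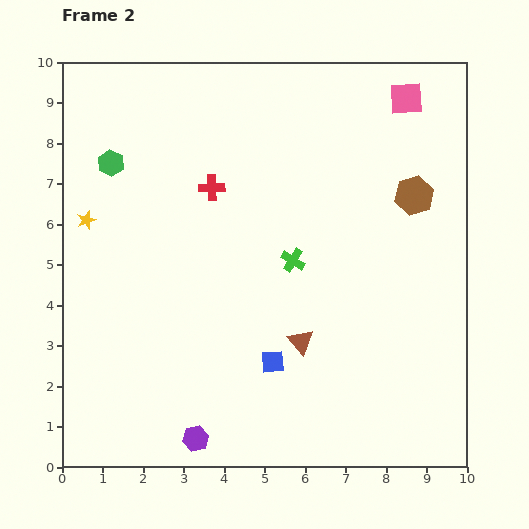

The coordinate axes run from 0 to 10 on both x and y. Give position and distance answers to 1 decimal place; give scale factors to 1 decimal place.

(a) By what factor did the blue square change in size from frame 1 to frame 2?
0.7×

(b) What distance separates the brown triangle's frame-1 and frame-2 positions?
2.4

The brown triangle moved from (4.5, 1.2) to (5.9, 3.1), a distance of √(1.4² + 1.9²) ≈ 2.4.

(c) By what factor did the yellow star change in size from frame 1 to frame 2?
0.7×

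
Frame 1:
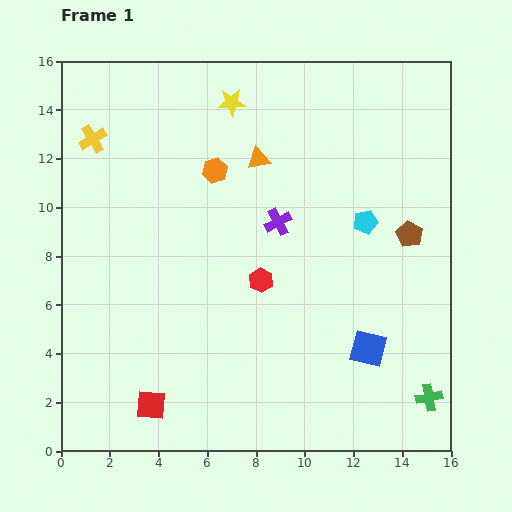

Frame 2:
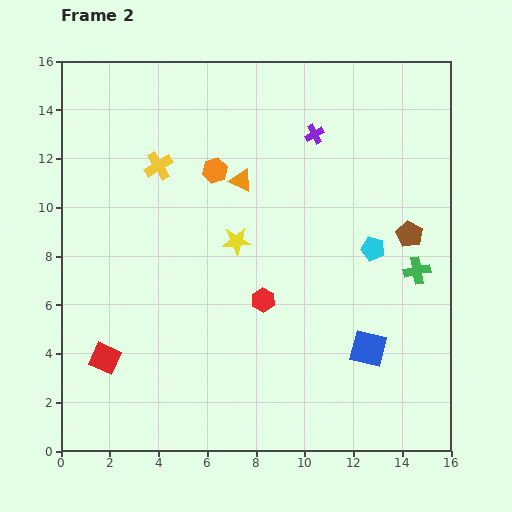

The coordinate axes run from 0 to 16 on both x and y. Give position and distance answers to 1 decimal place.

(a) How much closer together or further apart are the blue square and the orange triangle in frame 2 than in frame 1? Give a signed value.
-0.4

Distance in frame 1: 9.0. Distance in frame 2: 8.6.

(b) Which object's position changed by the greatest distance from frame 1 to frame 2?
the yellow star

(moved 5.7; next 5.2)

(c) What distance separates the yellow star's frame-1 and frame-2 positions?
5.7

The yellow star moved from (7.0, 14.3) to (7.2, 8.6), a distance of √(0.2² + 5.7²) ≈ 5.7.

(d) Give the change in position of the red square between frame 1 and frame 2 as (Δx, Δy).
(-1.9, 1.9)

The red square was at (3.7, 1.9) in frame 1 and (1.8, 3.8) in frame 2.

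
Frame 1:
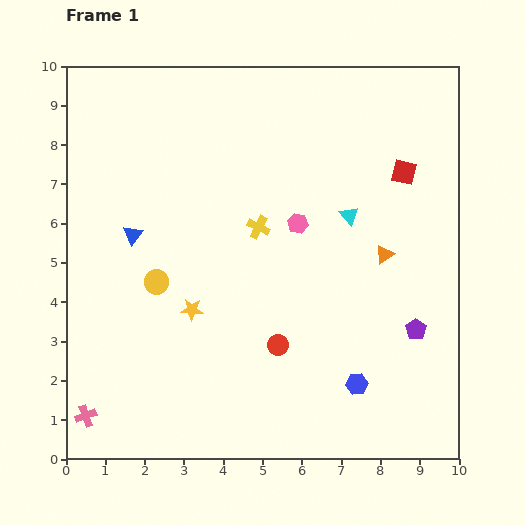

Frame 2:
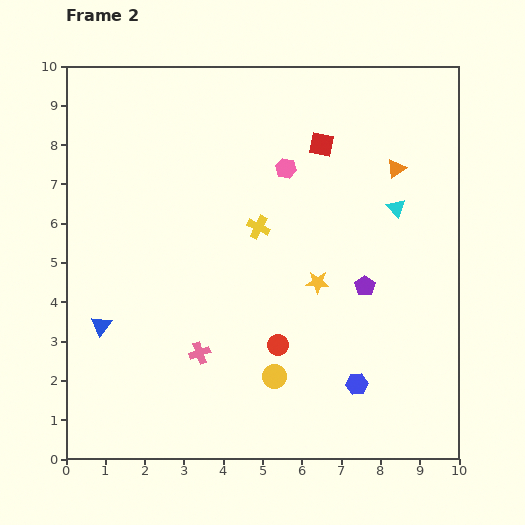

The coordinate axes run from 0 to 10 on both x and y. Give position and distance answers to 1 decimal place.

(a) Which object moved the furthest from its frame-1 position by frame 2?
the yellow circle

(moved 3.8; next 3.3)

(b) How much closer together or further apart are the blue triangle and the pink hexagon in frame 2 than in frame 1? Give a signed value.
+2.0

Distance in frame 1: 4.2. Distance in frame 2: 6.2.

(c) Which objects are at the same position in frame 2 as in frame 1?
the blue hexagon, the red circle, the yellow cross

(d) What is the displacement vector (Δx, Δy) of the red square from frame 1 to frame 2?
(-2.1, 0.7)

The red square was at (8.6, 7.3) in frame 1 and (6.5, 8.0) in frame 2.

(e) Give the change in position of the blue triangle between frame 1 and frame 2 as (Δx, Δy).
(-0.8, -2.3)

The blue triangle was at (1.7, 5.7) in frame 1 and (0.9, 3.4) in frame 2.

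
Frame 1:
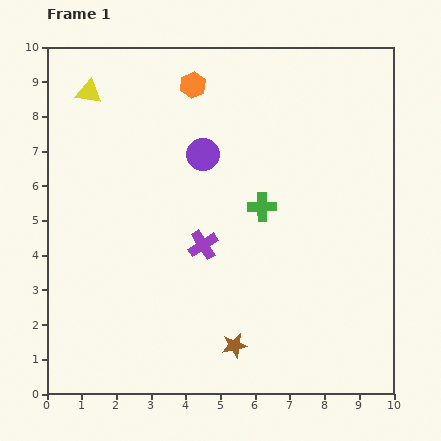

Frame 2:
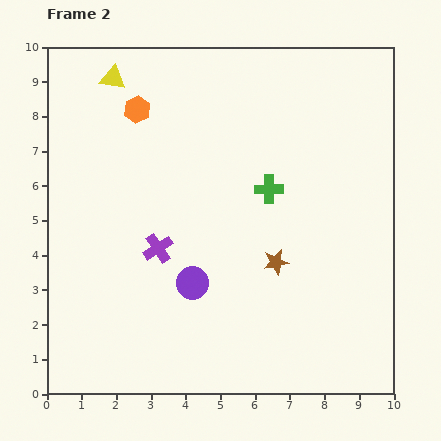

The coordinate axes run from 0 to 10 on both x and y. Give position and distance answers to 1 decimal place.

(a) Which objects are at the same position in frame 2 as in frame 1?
none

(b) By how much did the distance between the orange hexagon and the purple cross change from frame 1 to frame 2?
-0.6

Distance in frame 1: 4.6. Distance in frame 2: 4.0.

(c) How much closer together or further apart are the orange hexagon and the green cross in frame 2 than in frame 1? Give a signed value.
+0.4

Distance in frame 1: 4.0. Distance in frame 2: 4.4.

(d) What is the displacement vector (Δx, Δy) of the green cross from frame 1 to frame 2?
(0.2, 0.5)

The green cross was at (6.2, 5.4) in frame 1 and (6.4, 5.9) in frame 2.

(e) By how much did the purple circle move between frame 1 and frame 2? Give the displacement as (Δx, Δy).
(-0.3, -3.7)

The purple circle was at (4.5, 6.9) in frame 1 and (4.2, 3.2) in frame 2.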